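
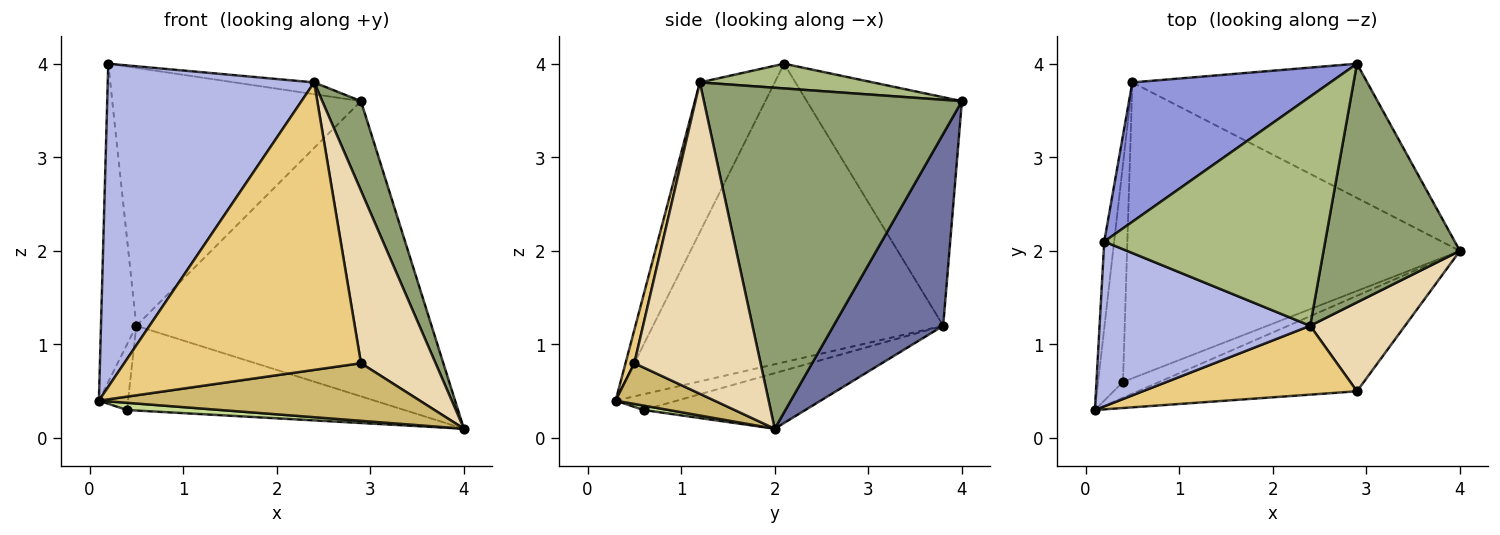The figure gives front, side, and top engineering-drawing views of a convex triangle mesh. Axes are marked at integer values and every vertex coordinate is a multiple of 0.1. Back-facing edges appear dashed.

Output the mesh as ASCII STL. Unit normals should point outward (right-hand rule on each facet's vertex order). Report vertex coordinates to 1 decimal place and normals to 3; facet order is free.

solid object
 facet normal 0.320 0.862 -0.392
  outer loop
   vertex 0.5 3.8 1.2
   vertex 2.9 4.0 3.6
   vertex 4.0 2.0 0.1
  endloop
 endfacet
 facet normal -0.992 0.121 -0.033
  outer loop
   vertex 0.5 3.8 1.2
   vertex 0.1 0.3 0.4
   vertex 0.2 2.1 4.0
  endloop
 endfacet
 facet normal -0.481 0.771 0.417
  outer loop
   vertex 0.5 3.8 1.2
   vertex 0.2 2.1 4.0
   vertex 2.9 4.0 3.6
  endloop
 endfacet
 facet normal -0.307 -0.848 0.432
  outer loop
   vertex 2.4 1.2 3.8
   vertex 0.2 2.1 4.0
   vertex 0.1 0.3 0.4
  endloop
 endfacet
 facet normal 0.920 -0.138 0.368
  outer loop
   vertex 2.4 1.2 3.8
   vertex 4.0 2.0 0.1
   vertex 2.9 4.0 3.6
  endloop
 endfacet
 facet normal 0.111 0.051 0.992
  outer loop
   vertex 2.4 1.2 3.8
   vertex 2.9 4.0 3.6
   vertex 0.2 2.1 4.0
  endloop
 endfacet
 facet normal 0.110 -0.411 -0.905
  outer loop
   vertex 0.4 0.6 0.3
   vertex 4.0 2.0 0.1
   vertex 0.1 0.3 0.4
  endloop
 endfacet
 facet normal -0.519 0.246 -0.818
  outer loop
   vertex 0.4 0.6 0.3
   vertex 0.1 0.3 0.4
   vertex 0.5 3.8 1.2
  endloop
 endfacet
 facet normal -0.158 0.272 -0.949
  outer loop
   vertex 0.4 0.6 0.3
   vertex 0.5 3.8 1.2
   vertex 4.0 2.0 0.1
  endloop
 endfacet
 facet normal 0.157 -0.510 -0.846
  outer loop
   vertex 2.9 0.5 0.8
   vertex 0.1 0.3 0.4
   vertex 4.0 2.0 0.1
  endloop
 endfacet
 facet normal 0.036 -0.972 0.233
  outer loop
   vertex 2.9 0.5 0.8
   vertex 2.4 1.2 3.8
   vertex 0.1 0.3 0.4
  endloop
 endfacet
 facet normal 0.833 -0.492 0.254
  outer loop
   vertex 2.9 0.5 0.8
   vertex 4.0 2.0 0.1
   vertex 2.4 1.2 3.8
  endloop
 endfacet
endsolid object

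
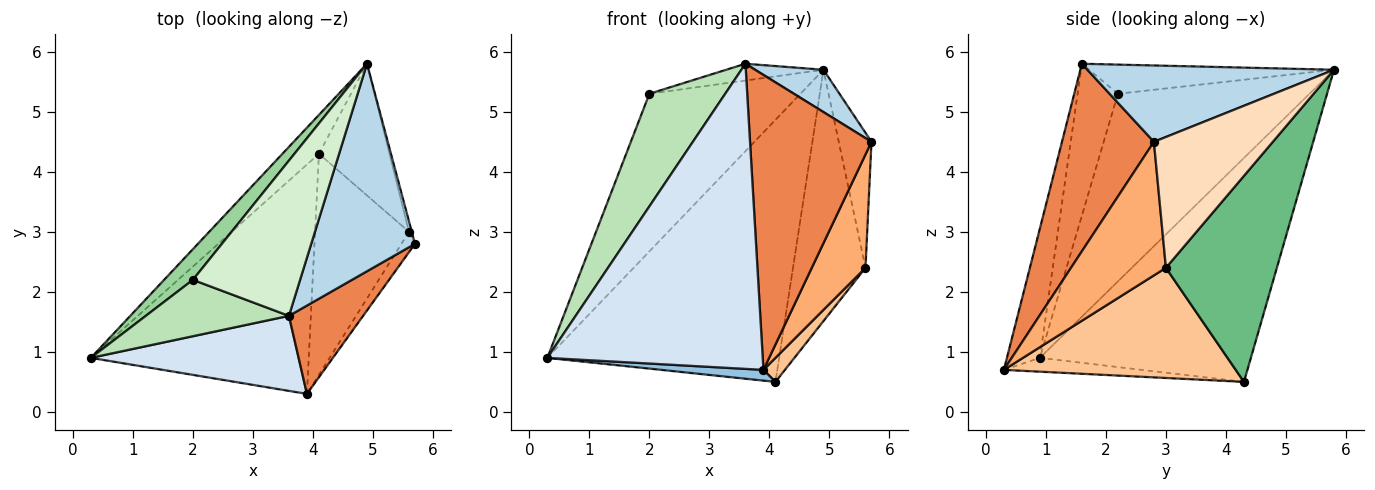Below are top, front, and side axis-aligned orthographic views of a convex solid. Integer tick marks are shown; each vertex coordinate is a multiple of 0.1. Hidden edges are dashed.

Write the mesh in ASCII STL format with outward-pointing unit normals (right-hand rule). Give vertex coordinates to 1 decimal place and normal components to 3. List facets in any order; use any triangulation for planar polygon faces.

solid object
 facet normal -0.669 0.735 -0.109
  outer loop
   vertex 4.1 4.3 0.5
   vertex 0.3 0.9 0.9
   vertex 4.9 5.8 5.7
  endloop
 endfacet
 facet normal -0.063 -0.047 -0.997
  outer loop
   vertex 3.9 0.3 0.7
   vertex 0.3 0.9 0.9
   vertex 4.1 4.3 0.5
  endloop
 endfacet
 facet normal 0.585 -0.162 0.795
  outer loop
   vertex 3.6 1.6 5.8
   vertex 5.7 2.8 4.5
   vertex 4.9 5.8 5.7
  endloop
 endfacet
 facet normal -0.147 -0.961 0.236
  outer loop
   vertex 3.6 1.6 5.8
   vertex 0.3 0.9 0.9
   vertex 3.9 0.3 0.7
  endloop
 endfacet
 facet normal 0.587 -0.776 0.232
  outer loop
   vertex 3.6 1.6 5.8
   vertex 3.9 0.3 0.7
   vertex 5.7 2.8 4.5
  endloop
 endfacet
 facet normal 0.867 -0.490 -0.088
  outer loop
   vertex 5.6 3.0 2.4
   vertex 5.7 2.8 4.5
   vertex 3.9 0.3 0.7
  endloop
 endfacet
 facet normal 0.759 -0.070 -0.647
  outer loop
   vertex 5.6 3.0 2.4
   vertex 3.9 0.3 0.7
   vertex 4.1 4.3 0.5
  endloop
 endfacet
 facet normal 0.964 0.265 -0.021
  outer loop
   vertex 5.6 3.0 2.4
   vertex 4.9 5.8 5.7
   vertex 5.7 2.8 4.5
  endloop
 endfacet
 facet normal 0.805 0.526 -0.275
  outer loop
   vertex 5.6 3.0 2.4
   vertex 4.1 4.3 0.5
   vertex 4.9 5.8 5.7
  endloop
 endfacet
 facet normal -0.780 0.615 0.120
  outer loop
   vertex 2.0 2.2 5.3
   vertex 4.9 5.8 5.7
   vertex 0.3 0.9 0.9
  endloop
 endfacet
 facet normal -0.429 -0.808 0.404
  outer loop
   vertex 2.0 2.2 5.3
   vertex 0.3 0.9 0.9
   vertex 3.6 1.6 5.8
  endloop
 endfacet
 facet normal -0.261 0.104 0.960
  outer loop
   vertex 2.0 2.2 5.3
   vertex 3.6 1.6 5.8
   vertex 4.9 5.8 5.7
  endloop
 endfacet
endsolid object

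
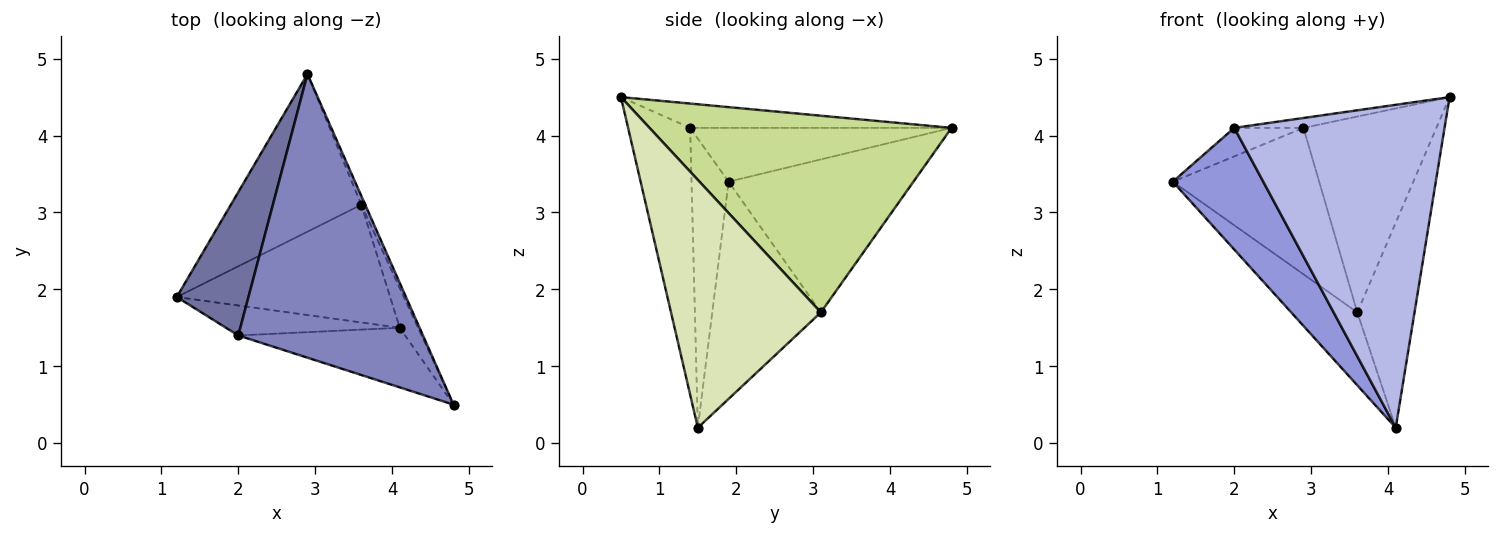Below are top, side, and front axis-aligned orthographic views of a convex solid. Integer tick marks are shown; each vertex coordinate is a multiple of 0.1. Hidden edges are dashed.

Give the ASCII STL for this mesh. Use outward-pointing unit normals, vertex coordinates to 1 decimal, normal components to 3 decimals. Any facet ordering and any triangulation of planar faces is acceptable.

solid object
 facet normal -0.593 0.157 0.790
  outer loop
   vertex 2.0 1.4 4.1
   vertex 2.9 4.8 4.1
   vertex 1.2 1.9 3.4
  endloop
 endfacet
 facet normal -0.130 0.035 0.991
  outer loop
   vertex 2.0 1.4 4.1
   vertex 4.8 0.5 4.5
   vertex 2.9 4.8 4.1
  endloop
 endfacet
 facet normal -0.370 -0.902 -0.222
  outer loop
   vertex 2.0 1.4 4.1
   vertex 1.2 1.9 3.4
   vertex 4.1 1.5 0.2
  endloop
 endfacet
 facet normal -0.279 -0.944 -0.174
  outer loop
   vertex 2.0 1.4 4.1
   vertex 4.1 1.5 0.2
   vertex 4.8 0.5 4.5
  endloop
 endfacet
 facet normal -0.652 0.516 -0.556
  outer loop
   vertex 3.6 3.1 1.7
   vertex 1.2 1.9 3.4
   vertex 2.9 4.8 4.1
  endloop
 endfacet
 facet normal -0.654 0.398 -0.643
  outer loop
   vertex 3.6 3.1 1.7
   vertex 4.1 1.5 0.2
   vertex 1.2 1.9 3.4
  endloop
 endfacet
 facet normal 0.915 0.403 -0.018
  outer loop
   vertex 3.6 3.1 1.7
   vertex 2.9 4.8 4.1
   vertex 4.8 0.5 4.5
  endloop
 endfacet
 facet normal 0.932 0.356 -0.069
  outer loop
   vertex 3.6 3.1 1.7
   vertex 4.8 0.5 4.5
   vertex 4.1 1.5 0.2
  endloop
 endfacet
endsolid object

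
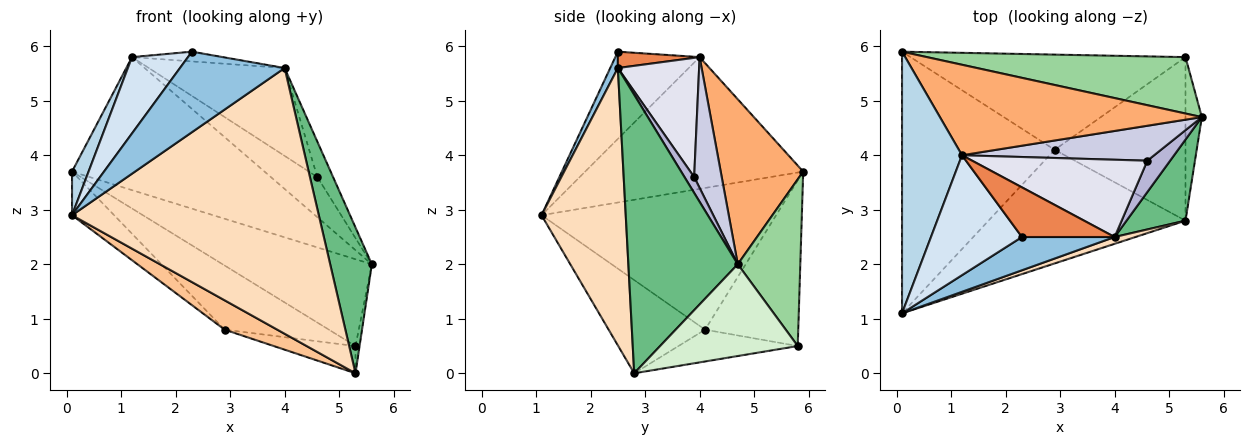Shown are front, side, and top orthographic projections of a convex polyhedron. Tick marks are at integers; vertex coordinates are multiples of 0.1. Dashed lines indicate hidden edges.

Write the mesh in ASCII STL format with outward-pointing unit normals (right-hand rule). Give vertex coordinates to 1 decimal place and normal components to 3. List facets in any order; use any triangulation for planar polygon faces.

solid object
 facet normal -0.675 0.121 -0.727
  outer loop
   vertex 2.9 4.1 0.8
   vertex 0.1 1.1 2.9
   vertex 0.1 5.9 3.7
  endloop
 endfacet
 facet normal 0.067 -0.922 0.381
  outer loop
   vertex 4.0 2.5 5.6
   vertex 2.3 2.5 5.9
   vertex 0.1 1.1 2.9
  endloop
 endfacet
 facet normal -0.908 -0.069 0.413
  outer loop
   vertex 1.2 4.0 5.8
   vertex 0.1 5.9 3.7
   vertex 0.1 1.1 2.9
  endloop
 endfacet
 facet normal -0.629 -0.417 0.656
  outer loop
   vertex 1.2 4.0 5.8
   vertex 0.1 1.1 2.9
   vertex 2.3 2.5 5.9
  endloop
 endfacet
 facet normal 0.171 0.190 0.967
  outer loop
   vertex 1.2 4.0 5.8
   vertex 2.3 2.5 5.9
   vertex 4.0 2.5 5.6
  endloop
 endfacet
 facet normal 0.334 0.779 0.530
  outer loop
   vertex 1.2 4.0 5.8
   vertex 5.6 4.7 2.0
   vertex 0.1 5.9 3.7
  endloop
 endfacet
 facet normal -0.417 -0.227 -0.880
  outer loop
   vertex 5.3 2.8 0.0
   vertex 0.1 1.1 2.9
   vertex 2.9 4.1 0.8
  endloop
 endfacet
 facet normal 0.323 -0.946 0.024
  outer loop
   vertex 5.3 2.8 0.0
   vertex 4.0 2.5 5.6
   vertex 0.1 1.1 2.9
  endloop
 endfacet
 facet normal 0.917 -0.349 0.194
  outer loop
   vertex 5.3 2.8 0.0
   vertex 5.6 4.7 2.0
   vertex 4.0 2.5 5.6
  endloop
 endfacet
 facet normal 0.331 0.791 0.514
  outer loop
   vertex 5.3 5.8 0.5
   vertex 0.1 5.9 3.7
   vertex 5.6 4.7 2.0
  endloop
 endfacet
 facet normal -0.447 0.500 -0.742
  outer loop
   vertex 5.3 5.8 0.5
   vertex 2.9 4.1 0.8
   vertex 0.1 5.9 3.7
  endloop
 endfacet
 facet normal 0.984 0.029 -0.175
  outer loop
   vertex 5.3 5.8 0.5
   vertex 5.6 4.7 2.0
   vertex 5.3 2.8 0.0
  endloop
 endfacet
 facet normal -0.233 0.160 -0.959
  outer loop
   vertex 5.3 5.8 0.5
   vertex 5.3 2.8 0.0
   vertex 2.9 4.1 0.8
  endloop
 endfacet
 facet normal 0.419 0.680 0.602
  outer loop
   vertex 4.6 3.9 3.6
   vertex 4.0 2.5 5.6
   vertex 5.6 4.7 2.0
  endloop
 endfacet
 facet normal 0.408 0.689 0.599
  outer loop
   vertex 4.6 3.9 3.6
   vertex 5.6 4.7 2.0
   vertex 1.2 4.0 5.8
  endloop
 endfacet
 facet normal 0.410 0.685 0.602
  outer loop
   vertex 4.6 3.9 3.6
   vertex 1.2 4.0 5.8
   vertex 4.0 2.5 5.6
  endloop
 endfacet
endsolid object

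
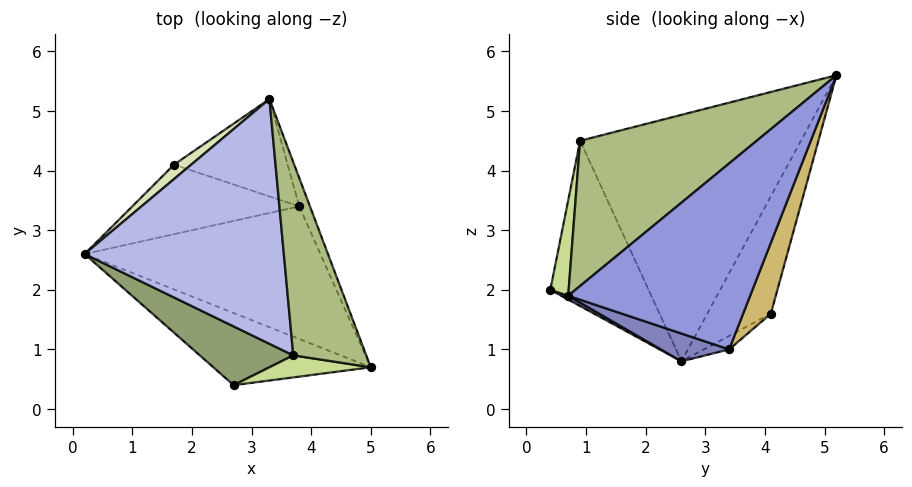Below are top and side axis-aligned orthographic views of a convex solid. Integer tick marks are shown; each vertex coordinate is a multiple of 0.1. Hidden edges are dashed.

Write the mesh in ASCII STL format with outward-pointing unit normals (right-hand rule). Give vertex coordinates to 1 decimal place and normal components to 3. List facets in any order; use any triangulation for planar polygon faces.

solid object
 facet normal 0.021 -0.460 -0.888
  outer loop
   vertex 2.7 0.4 2.0
   vertex 0.2 2.6 0.8
   vertex 5.0 0.7 1.9
  endloop
 endfacet
 facet normal 0.113 -0.269 -0.957
  outer loop
   vertex 3.8 3.4 1.0
   vertex 5.0 0.7 1.9
   vertex 0.2 2.6 0.8
  endloop
 endfacet
 facet normal 0.919 0.391 -0.053
  outer loop
   vertex 3.8 3.4 1.0
   vertex 3.3 5.2 5.6
   vertex 5.0 0.7 1.9
  endloop
 endfacet
 facet normal -0.757 -0.227 0.612
  outer loop
   vertex 3.7 0.9 4.5
   vertex 3.3 5.2 5.6
   vertex 0.2 2.6 0.8
  endloop
 endfacet
 facet normal -0.706 -0.585 0.399
  outer loop
   vertex 3.7 0.9 4.5
   vertex 0.2 2.6 0.8
   vertex 2.7 0.4 2.0
  endloop
 endfacet
 facet normal 0.893 -0.032 0.449
  outer loop
   vertex 3.7 0.9 4.5
   vertex 5.0 0.7 1.9
   vertex 3.3 5.2 5.6
  endloop
 endfacet
 facet normal 0.134 -0.981 0.142
  outer loop
   vertex 3.7 0.9 4.5
   vertex 2.7 0.4 2.0
   vertex 5.0 0.7 1.9
  endloop
 endfacet
 facet normal -0.731 0.674 0.107
  outer loop
   vertex 1.7 4.1 1.6
   vertex 0.2 2.6 0.8
   vertex 3.3 5.2 5.6
  endloop
 endfacet
 facet normal -0.069 0.522 -0.850
  outer loop
   vertex 1.7 4.1 1.6
   vertex 3.8 3.4 1.0
   vertex 0.2 2.6 0.8
  endloop
 endfacet
 facet normal 0.210 0.918 -0.336
  outer loop
   vertex 1.7 4.1 1.6
   vertex 3.3 5.2 5.6
   vertex 3.8 3.4 1.0
  endloop
 endfacet
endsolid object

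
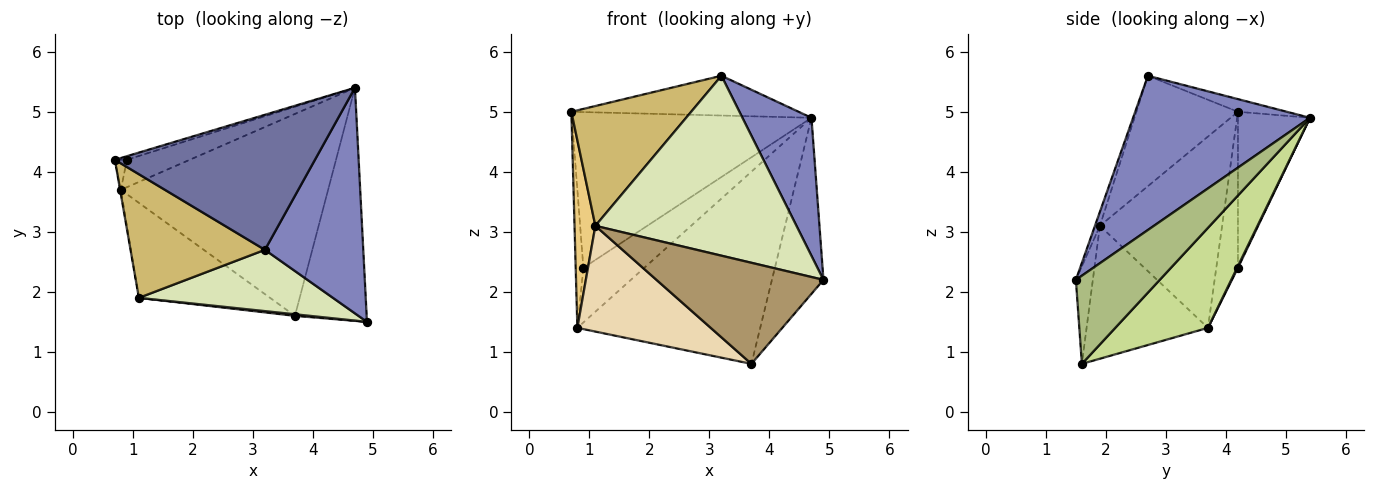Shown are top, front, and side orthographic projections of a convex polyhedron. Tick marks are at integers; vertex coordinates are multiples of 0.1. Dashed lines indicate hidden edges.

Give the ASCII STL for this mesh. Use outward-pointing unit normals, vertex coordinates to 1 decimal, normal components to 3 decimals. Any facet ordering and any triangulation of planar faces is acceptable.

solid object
 facet normal -0.061 0.282 0.958
  outer loop
   vertex 3.2 2.7 5.6
   vertex 4.7 5.4 4.9
   vertex 0.7 4.2 5.0
  endloop
 endfacet
 facet normal 0.801 -0.313 0.511
  outer loop
   vertex 3.2 2.7 5.6
   vertex 4.9 1.5 2.2
   vertex 4.7 5.4 4.9
  endloop
 endfacet
 facet normal -0.288 0.957 -0.022
  outer loop
   vertex 0.9 4.2 2.4
   vertex 0.7 4.2 5.0
   vertex 4.7 5.4 4.9
  endloop
 endfacet
 facet normal -0.940 0.333 -0.072
  outer loop
   vertex 0.9 4.2 2.4
   vertex 0.8 3.7 1.4
   vertex 0.7 4.2 5.0
  endloop
 endfacet
 facet normal 0.013 0.894 -0.448
  outer loop
   vertex 0.9 4.2 2.4
   vertex 4.7 5.4 4.9
   vertex 0.8 3.7 1.4
  endloop
 endfacet
 facet normal 0.700 0.430 -0.570
  outer loop
   vertex 3.7 1.6 0.8
   vertex 4.7 5.4 4.9
   vertex 4.9 1.5 2.2
  endloop
 endfacet
 facet normal 0.330 0.651 -0.684
  outer loop
   vertex 3.7 1.6 0.8
   vertex 0.8 3.7 1.4
   vertex 4.7 5.4 4.9
  endloop
 endfacet
 facet normal -0.023 -0.946 0.322
  outer loop
   vertex 1.1 1.9 3.1
   vertex 4.9 1.5 2.2
   vertex 3.2 2.7 5.6
  endloop
 endfacet
 facet normal -0.101 -0.995 0.016
  outer loop
   vertex 1.1 1.9 3.1
   vertex 3.7 1.6 0.8
   vertex 4.9 1.5 2.2
  endloop
 endfacet
 facet normal -0.508 -0.599 0.619
  outer loop
   vertex 1.1 1.9 3.1
   vertex 3.2 2.7 5.6
   vertex 0.7 4.2 5.0
  endloop
 endfacet
 facet normal -0.986 -0.168 -0.004
  outer loop
   vertex 1.1 1.9 3.1
   vertex 0.7 4.2 5.0
   vertex 0.8 3.7 1.4
  endloop
 endfacet
 facet normal -0.561 -0.616 -0.553
  outer loop
   vertex 1.1 1.9 3.1
   vertex 0.8 3.7 1.4
   vertex 3.7 1.6 0.8
  endloop
 endfacet
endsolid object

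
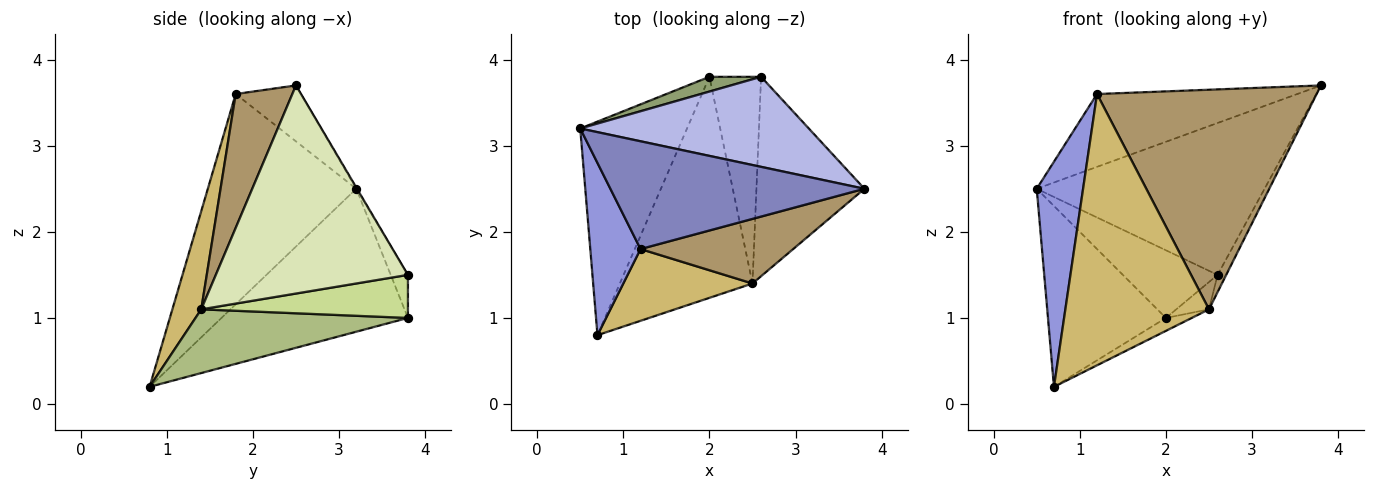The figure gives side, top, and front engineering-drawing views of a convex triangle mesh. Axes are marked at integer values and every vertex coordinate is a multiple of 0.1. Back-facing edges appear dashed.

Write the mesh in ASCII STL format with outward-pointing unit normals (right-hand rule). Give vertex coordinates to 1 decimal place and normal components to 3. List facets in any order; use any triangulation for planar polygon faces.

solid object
 facet normal -0.715 0.452 -0.534
  outer loop
   vertex 2.0 3.8 1.0
   vertex 0.7 0.8 0.2
   vertex 0.5 3.2 2.5
  endloop
 endfacet
 facet normal -0.180 0.551 0.815
  outer loop
   vertex 1.2 1.8 3.6
   vertex 3.8 2.5 3.7
   vertex 0.5 3.2 2.5
  endloop
 endfacet
 facet normal -0.931 -0.291 0.222
  outer loop
   vertex 1.2 1.8 3.6
   vertex 0.5 3.2 2.5
   vertex 0.7 0.8 0.2
  endloop
 endfacet
 facet normal -0.003 0.860 0.510
  outer loop
   vertex 2.6 3.8 1.5
   vertex 0.5 3.2 2.5
   vertex 3.8 2.5 3.7
  endloop
 endfacet
 facet normal -0.175 0.962 0.210
  outer loop
   vertex 2.6 3.8 1.5
   vertex 2.0 3.8 1.0
   vertex 0.5 3.2 2.5
  endloop
 endfacet
 facet normal 0.433 0.053 -0.900
  outer loop
   vertex 2.5 1.4 1.1
   vertex 0.7 0.8 0.2
   vertex 2.0 3.8 1.0
  endloop
 endfacet
 facet normal 0.637 0.101 -0.764
  outer loop
   vertex 2.5 1.4 1.1
   vertex 2.0 3.8 1.0
   vertex 2.6 3.8 1.5
  endloop
 endfacet
 facet normal 0.887 0.040 -0.460
  outer loop
   vertex 2.5 1.4 1.1
   vertex 2.6 3.8 1.5
   vertex 3.8 2.5 3.7
  endloop
 endfacet
 facet normal 0.240 -0.931 0.274
  outer loop
   vertex 2.5 1.4 1.1
   vertex 3.8 2.5 3.7
   vertex 1.2 1.8 3.6
  endloop
 endfacet
 facet normal 0.191 -0.949 0.251
  outer loop
   vertex 2.5 1.4 1.1
   vertex 1.2 1.8 3.6
   vertex 0.7 0.8 0.2
  endloop
 endfacet
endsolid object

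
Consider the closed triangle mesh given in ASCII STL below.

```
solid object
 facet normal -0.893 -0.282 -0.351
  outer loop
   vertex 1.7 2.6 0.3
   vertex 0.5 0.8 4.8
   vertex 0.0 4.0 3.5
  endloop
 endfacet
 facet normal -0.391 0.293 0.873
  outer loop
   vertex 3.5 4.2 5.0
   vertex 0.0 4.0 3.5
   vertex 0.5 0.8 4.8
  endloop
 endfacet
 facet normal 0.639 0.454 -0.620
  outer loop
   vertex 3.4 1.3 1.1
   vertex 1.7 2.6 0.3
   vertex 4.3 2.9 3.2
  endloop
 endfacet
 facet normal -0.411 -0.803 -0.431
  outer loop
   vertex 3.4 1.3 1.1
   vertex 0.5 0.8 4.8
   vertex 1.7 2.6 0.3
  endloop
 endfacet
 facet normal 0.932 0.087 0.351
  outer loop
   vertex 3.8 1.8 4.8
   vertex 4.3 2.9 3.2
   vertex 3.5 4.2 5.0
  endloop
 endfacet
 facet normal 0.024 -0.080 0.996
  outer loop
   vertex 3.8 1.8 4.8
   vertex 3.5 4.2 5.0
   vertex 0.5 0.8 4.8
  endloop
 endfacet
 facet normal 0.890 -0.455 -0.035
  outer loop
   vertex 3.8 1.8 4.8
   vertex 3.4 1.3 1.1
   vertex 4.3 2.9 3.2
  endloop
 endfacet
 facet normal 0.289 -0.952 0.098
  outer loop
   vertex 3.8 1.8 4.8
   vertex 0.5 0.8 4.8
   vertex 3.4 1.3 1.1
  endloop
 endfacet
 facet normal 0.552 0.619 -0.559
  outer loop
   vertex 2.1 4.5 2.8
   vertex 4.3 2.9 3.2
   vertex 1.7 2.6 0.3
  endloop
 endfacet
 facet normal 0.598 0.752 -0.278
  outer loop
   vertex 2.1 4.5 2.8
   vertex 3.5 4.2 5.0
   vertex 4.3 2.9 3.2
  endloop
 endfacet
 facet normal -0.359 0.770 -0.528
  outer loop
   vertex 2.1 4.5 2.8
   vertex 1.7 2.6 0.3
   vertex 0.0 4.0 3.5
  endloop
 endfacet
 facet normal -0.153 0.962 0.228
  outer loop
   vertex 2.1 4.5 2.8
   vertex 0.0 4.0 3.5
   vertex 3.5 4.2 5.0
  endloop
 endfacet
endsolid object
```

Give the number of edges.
18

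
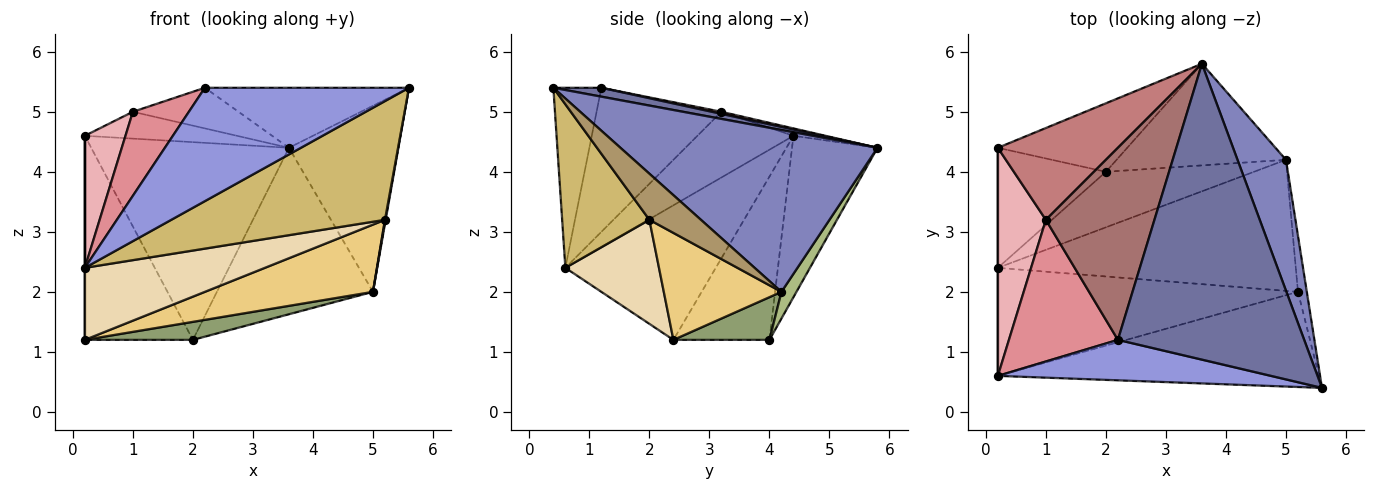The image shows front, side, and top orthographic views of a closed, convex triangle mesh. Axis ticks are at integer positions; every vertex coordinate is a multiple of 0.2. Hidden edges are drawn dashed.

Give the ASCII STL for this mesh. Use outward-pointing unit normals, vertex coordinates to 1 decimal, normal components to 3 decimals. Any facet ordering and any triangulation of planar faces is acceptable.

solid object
 facet normal 0.047 0.199 0.979
  outer loop
   vertex 2.2 1.2 5.4
   vertex 5.6 0.4 5.4
   vertex 3.6 5.8 4.4
  endloop
 endfacet
 facet normal 0.887 0.378 0.266
  outer loop
   vertex 5.0 4.2 2.0
   vertex 3.6 5.8 4.4
   vertex 5.6 0.4 5.4
  endloop
 endfacet
 facet normal -0.216 -0.920 0.328
  outer loop
   vertex 0.2 0.6 2.4
   vertex 5.6 0.4 5.4
   vertex 2.2 1.2 5.4
  endloop
 endfacet
 facet normal -1.000 0.000 0.000
  outer loop
   vertex 0.2 4.4 4.6
   vertex 0.2 2.4 1.2
   vertex 0.2 0.6 2.4
  endloop
 endfacet
 facet normal 0.264 -0.298 -0.917
  outer loop
   vertex 2.0 4.0 1.2
   vertex 5.0 4.2 2.0
   vertex 0.2 2.4 1.2
  endloop
 endfacet
 facet normal 0.082 0.851 -0.519
  outer loop
   vertex 2.0 4.0 1.2
   vertex 3.6 5.8 4.4
   vertex 5.0 4.2 2.0
  endloop
 endfacet
 facet normal -0.608 0.684 -0.402
  outer loop
   vertex 2.0 4.0 1.2
   vertex 0.2 2.4 1.2
   vertex 0.2 4.4 4.6
  endloop
 endfacet
 facet normal -0.378 0.875 -0.303
  outer loop
   vertex 2.0 4.0 1.2
   vertex 0.2 4.4 4.6
   vertex 3.6 5.8 4.4
  endloop
 endfacet
 facet normal 0.982 -0.013 -0.188
  outer loop
   vertex 5.2 2.0 3.2
   vertex 5.0 4.2 2.0
   vertex 5.6 0.4 5.4
  endloop
 endfacet
 facet normal 0.304 -0.743 -0.596
  outer loop
   vertex 5.2 2.0 3.2
   vertex 5.6 0.4 5.4
   vertex 0.2 0.6 2.4
  endloop
 endfacet
 facet normal 0.304 -0.435 -0.848
  outer loop
   vertex 5.2 2.0 3.2
   vertex 0.2 2.4 1.2
   vertex 5.0 4.2 2.0
  endloop
 endfacet
 facet normal 0.277 -0.533 -0.799
  outer loop
   vertex 5.2 2.0 3.2
   vertex 0.2 0.6 2.4
   vertex 0.2 2.4 1.2
  endloop
 endfacet
 facet normal 0.019 0.207 0.978
  outer loop
   vertex 1.0 3.2 5.0
   vertex 2.2 1.2 5.4
   vertex 3.6 5.8 4.4
  endloop
 endfacet
 facet normal -0.059 0.280 0.958
  outer loop
   vertex 1.0 3.2 5.0
   vertex 3.6 5.8 4.4
   vertex 0.2 4.4 4.6
  endloop
 endfacet
 facet normal -0.751 -0.337 0.568
  outer loop
   vertex 1.0 3.2 5.0
   vertex 0.2 0.6 2.4
   vertex 2.2 1.2 5.4
  endloop
 endfacet
 facet normal -0.764 -0.323 0.558
  outer loop
   vertex 1.0 3.2 5.0
   vertex 0.2 4.4 4.6
   vertex 0.2 0.6 2.4
  endloop
 endfacet
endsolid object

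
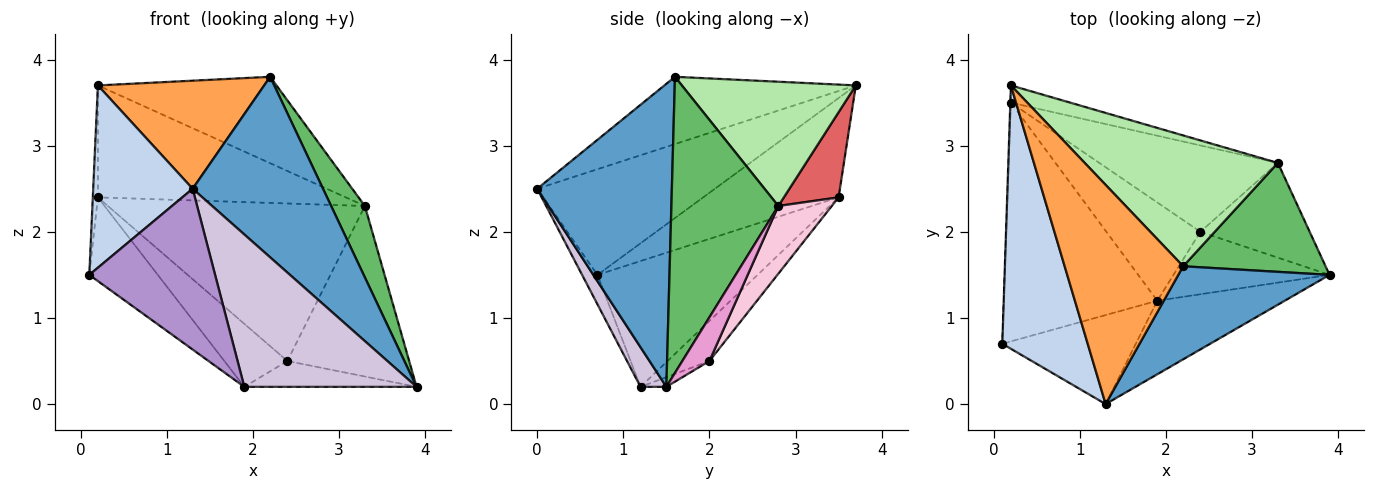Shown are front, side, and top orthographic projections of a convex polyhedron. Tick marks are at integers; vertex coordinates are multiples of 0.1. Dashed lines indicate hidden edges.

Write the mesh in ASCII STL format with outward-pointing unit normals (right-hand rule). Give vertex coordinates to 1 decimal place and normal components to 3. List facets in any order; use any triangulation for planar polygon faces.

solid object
 facet normal 0.676 -0.655 0.338
  outer loop
   vertex 1.3 0.0 2.5
   vertex 3.9 1.5 0.2
   vertex 2.2 1.6 3.8
  endloop
 endfacet
 facet normal -0.713 -0.399 0.576
  outer loop
   vertex 1.3 0.0 2.5
   vertex 0.2 3.7 3.7
   vertex 0.1 0.7 1.5
  endloop
 endfacet
 facet normal -0.454 -0.394 0.799
  outer loop
   vertex 1.3 0.0 2.5
   vertex 2.2 1.6 3.8
   vertex 0.2 3.7 3.7
  endloop
 endfacet
 facet normal -0.999 0.038 -0.006
  outer loop
   vertex 0.2 3.5 2.4
   vertex 0.1 0.7 1.5
   vertex 0.2 3.7 3.7
  endloop
 endfacet
 facet normal 0.867 -0.273 0.417
  outer loop
   vertex 3.3 2.8 2.3
   vertex 2.2 1.6 3.8
   vertex 3.9 1.5 0.2
  endloop
 endfacet
 facet normal 0.473 0.485 0.735
  outer loop
   vertex 3.3 2.8 2.3
   vertex 0.2 3.7 3.7
   vertex 2.2 1.6 3.8
  endloop
 endfacet
 facet normal 0.213 0.966 -0.149
  outer loop
   vertex 3.3 2.8 2.3
   vertex 0.2 3.5 2.4
   vertex 0.2 3.7 3.7
  endloop
 endfacet
 facet normal -0.612 0.262 -0.746
  outer loop
   vertex 1.9 1.2 0.2
   vertex 0.1 0.7 1.5
   vertex 0.2 3.5 2.4
  endloop
 endfacet
 facet normal -0.106 -0.870 -0.482
  outer loop
   vertex 1.9 1.2 0.2
   vertex 1.3 0.0 2.5
   vertex 0.1 0.7 1.5
  endloop
 endfacet
 facet normal 0.134 -0.892 -0.431
  outer loop
   vertex 1.9 1.2 0.2
   vertex 3.9 1.5 0.2
   vertex 1.3 0.0 2.5
  endloop
 endfacet
 facet normal -0.057 0.382 -0.923
  outer loop
   vertex 2.4 2.0 0.5
   vertex 3.9 1.5 0.2
   vertex 1.9 1.2 0.2
  endloop
 endfacet
 facet normal -0.338 0.508 -0.792
  outer loop
   vertex 2.4 2.0 0.5
   vertex 1.9 1.2 0.2
   vertex 0.2 3.5 2.4
  endloop
 endfacet
 facet normal 0.191 0.858 -0.477
  outer loop
   vertex 2.4 2.0 0.5
   vertex 3.3 2.8 2.3
   vertex 3.9 1.5 0.2
  endloop
 endfacet
 facet normal 0.180 0.863 -0.473
  outer loop
   vertex 2.4 2.0 0.5
   vertex 0.2 3.5 2.4
   vertex 3.3 2.8 2.3
  endloop
 endfacet
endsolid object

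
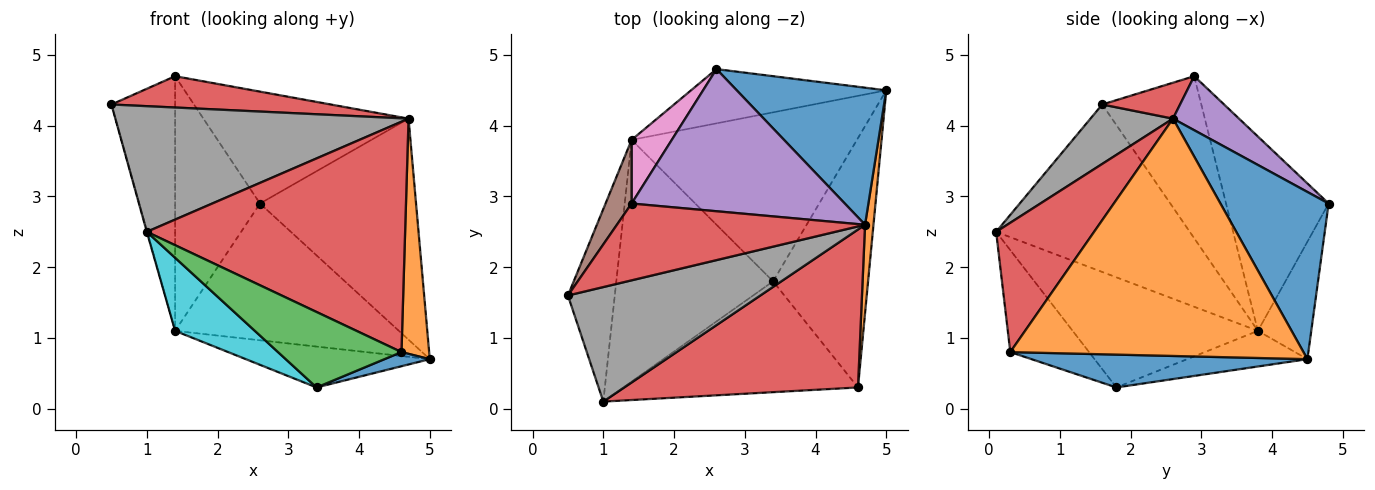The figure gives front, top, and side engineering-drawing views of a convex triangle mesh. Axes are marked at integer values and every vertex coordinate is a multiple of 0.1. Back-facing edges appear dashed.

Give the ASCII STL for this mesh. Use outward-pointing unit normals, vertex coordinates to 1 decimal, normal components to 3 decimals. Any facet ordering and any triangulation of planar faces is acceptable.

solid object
 facet normal 0.508 0.732 0.454
  outer loop
   vertex 4.7 2.6 4.1
   vertex 5.0 4.5 0.7
   vertex 2.6 4.8 2.9
  endloop
 endfacet
 facet normal -0.216 0.908 -0.360
  outer loop
   vertex 1.4 3.8 1.1
   vertex 2.6 4.8 2.9
   vertex 5.0 4.5 0.7
  endloop
 endfacet
 facet normal -0.152 0.232 -0.961
  outer loop
   vertex 1.4 3.8 1.1
   vertex 5.0 4.5 0.7
   vertex 3.4 1.8 0.3
  endloop
 endfacet
 facet normal 0.133 -0.374 0.918
  outer loop
   vertex 1.4 2.9 4.7
   vertex 0.5 1.6 4.3
   vertex 4.7 2.6 4.1
  endloop
 endfacet
 facet normal 0.195 0.607 0.771
  outer loop
   vertex 1.4 2.9 4.7
   vertex 4.7 2.6 4.1
   vertex 2.6 4.8 2.9
  endloop
 endfacet
 facet normal -0.834 0.536 0.134
  outer loop
   vertex 1.4 2.9 4.7
   vertex 1.4 3.8 1.1
   vertex 0.5 1.6 4.3
  endloop
 endfacet
 facet normal -0.761 0.630 0.157
  outer loop
   vertex 1.4 2.9 4.7
   vertex 2.6 4.8 2.9
   vertex 1.4 3.8 1.1
  endloop
 endfacet
 facet normal 0.204 -0.724 0.660
  outer loop
   vertex 1.0 0.1 2.5
   vertex 4.7 2.6 4.1
   vertex 0.5 1.6 4.3
  endloop
 endfacet
 facet normal -0.963 0.002 -0.269
  outer loop
   vertex 1.0 0.1 2.5
   vertex 0.5 1.6 4.3
   vertex 1.4 3.8 1.1
  endloop
 endfacet
 facet normal -0.558 -0.240 -0.794
  outer loop
   vertex 1.0 0.1 2.5
   vertex 1.4 3.8 1.1
   vertex 3.4 1.8 0.3
  endloop
 endfacet
 facet normal 0.326 -0.054 -0.944
  outer loop
   vertex 4.6 0.3 0.8
   vertex 3.4 1.8 0.3
   vertex 5.0 4.5 0.7
  endloop
 endfacet
 facet normal 0.995 -0.094 0.035
  outer loop
   vertex 4.6 0.3 0.8
   vertex 5.0 4.5 0.7
   vertex 4.7 2.6 4.1
  endloop
 endfacet
 facet normal -0.338 -0.530 -0.778
  outer loop
   vertex 4.6 0.3 0.8
   vertex 1.0 0.1 2.5
   vertex 3.4 1.8 0.3
  endloop
 endfacet
 facet normal 0.299 -0.787 0.540
  outer loop
   vertex 4.6 0.3 0.8
   vertex 4.7 2.6 4.1
   vertex 1.0 0.1 2.5
  endloop
 endfacet
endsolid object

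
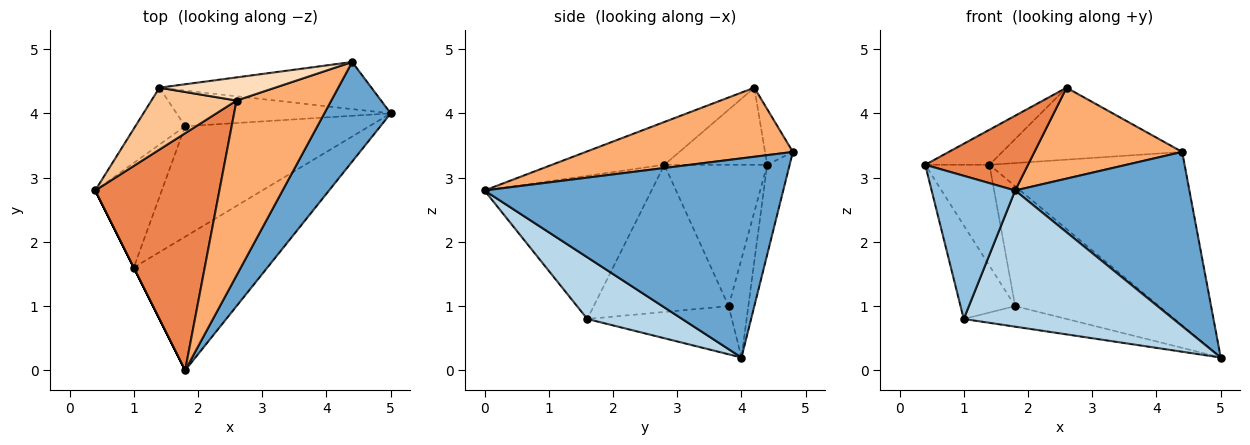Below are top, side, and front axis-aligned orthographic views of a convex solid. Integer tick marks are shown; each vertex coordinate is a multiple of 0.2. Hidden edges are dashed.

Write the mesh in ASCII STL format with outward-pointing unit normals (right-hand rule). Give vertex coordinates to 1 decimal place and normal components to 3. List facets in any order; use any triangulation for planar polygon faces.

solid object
 facet normal 0.830 -0.484 0.277
  outer loop
   vertex 4.4 4.8 3.4
   vertex 1.8 0.0 2.8
   vertex 5.0 4.0 0.2
  endloop
 endfacet
 facet normal -0.894 -0.447 0.000
  outer loop
   vertex 1.0 1.6 0.8
   vertex 1.8 0.0 2.8
   vertex 0.4 2.8 3.2
  endloop
 endfacet
 facet normal 0.308 -0.679 -0.666
  outer loop
   vertex 1.0 1.6 0.8
   vertex 5.0 4.0 0.2
   vertex 1.8 0.0 2.8
  endloop
 endfacet
 facet normal -0.111 0.959 -0.261
  outer loop
   vertex 1.4 4.4 3.2
   vertex 4.4 4.8 3.4
   vertex 5.0 4.0 0.2
  endloop
 endfacet
 facet normal -0.312 -0.286 0.906
  outer loop
   vertex 2.6 4.2 4.4
   vertex 0.4 2.8 3.2
   vertex 1.8 0.0 2.8
  endloop
 endfacet
 facet normal 0.543 -0.387 0.745
  outer loop
   vertex 2.6 4.2 4.4
   vertex 1.8 0.0 2.8
   vertex 4.4 4.8 3.4
  endloop
 endfacet
 facet normal -0.619 0.387 0.683
  outer loop
   vertex 2.6 4.2 4.4
   vertex 1.4 4.4 3.2
   vertex 0.4 2.8 3.2
  endloop
 endfacet
 facet normal -0.146 0.942 0.303
  outer loop
   vertex 2.6 4.2 4.4
   vertex 4.4 4.8 3.4
   vertex 1.4 4.4 3.2
  endloop
 endfacet
 facet normal -0.249 0.177 -0.952
  outer loop
   vertex 1.8 3.8 1.0
   vertex 5.0 4.0 0.2
   vertex 1.0 1.6 0.8
  endloop
 endfacet
 facet normal -0.130 0.950 -0.283
  outer loop
   vertex 1.8 3.8 1.0
   vertex 1.4 4.4 3.2
   vertex 5.0 4.0 0.2
  endloop
 endfacet
 facet normal -0.855 0.346 -0.387
  outer loop
   vertex 1.8 3.8 1.0
   vertex 1.0 1.6 0.8
   vertex 0.4 2.8 3.2
  endloop
 endfacet
 facet normal -0.813 0.508 -0.286
  outer loop
   vertex 1.8 3.8 1.0
   vertex 0.4 2.8 3.2
   vertex 1.4 4.4 3.2
  endloop
 endfacet
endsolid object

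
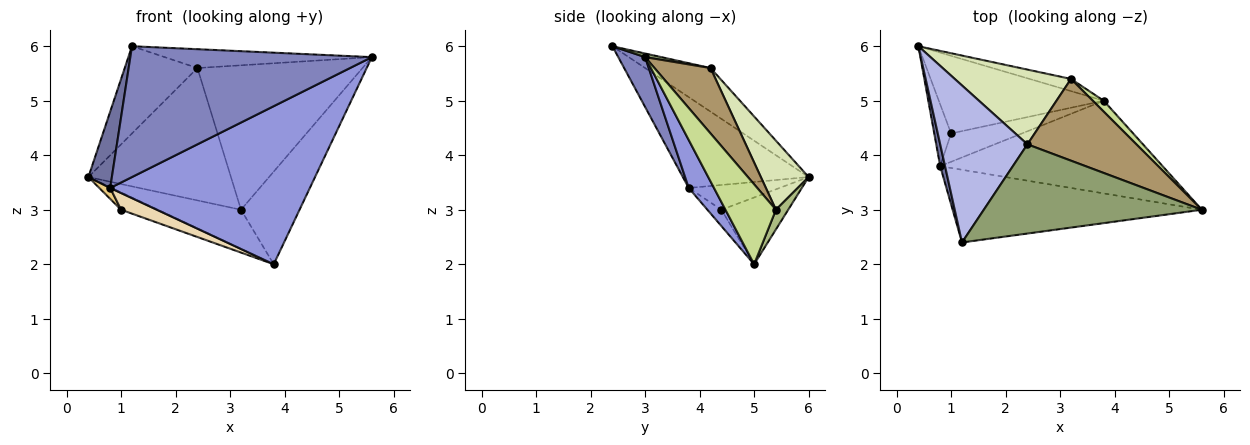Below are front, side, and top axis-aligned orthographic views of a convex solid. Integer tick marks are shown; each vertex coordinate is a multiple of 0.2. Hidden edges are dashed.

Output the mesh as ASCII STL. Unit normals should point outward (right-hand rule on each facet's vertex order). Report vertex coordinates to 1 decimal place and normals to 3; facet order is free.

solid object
 facet normal -0.982 -0.183 0.052
  outer loop
   vertex 0.8 3.8 3.4
   vertex 1.2 2.4 6.0
   vertex 0.4 6.0 3.6
  endloop
 endfacet
 facet normal 0.097 -0.870 -0.483
  outer loop
   vertex 0.8 3.8 3.4
   vertex 5.6 3.0 5.8
   vertex 1.2 2.4 6.0
  endloop
 endfacet
 facet normal 0.108 -0.858 -0.503
  outer loop
   vertex 0.8 3.8 3.4
   vertex 3.8 5.0 2.0
   vertex 5.6 3.0 5.8
  endloop
 endfacet
 facet normal -0.400 0.445 0.801
  outer loop
   vertex 2.4 4.2 5.6
   vertex 0.4 6.0 3.6
   vertex 1.2 2.4 6.0
  endloop
 endfacet
 facet normal 0.016 0.207 0.978
  outer loop
   vertex 2.4 4.2 5.6
   vertex 1.2 2.4 6.0
   vertex 5.6 3.0 5.8
  endloop
 endfacet
 facet normal 0.139 0.945 -0.294
  outer loop
   vertex 3.2 5.4 3.0
   vertex 3.8 5.0 2.0
   vertex 0.4 6.0 3.6
  endloop
 endfacet
 facet normal 0.651 0.754 0.089
  outer loop
   vertex 3.2 5.4 3.0
   vertex 5.6 3.0 5.8
   vertex 3.8 5.0 2.0
  endloop
 endfacet
 facet normal 0.280 0.836 0.472
  outer loop
   vertex 3.2 5.4 3.0
   vertex 0.4 6.0 3.6
   vertex 2.4 4.2 5.6
  endloop
 endfacet
 facet normal 0.283 0.835 0.472
  outer loop
   vertex 3.2 5.4 3.0
   vertex 2.4 4.2 5.6
   vertex 5.6 3.0 5.8
  endloop
 endfacet
 facet normal -0.368 0.203 -0.908
  outer loop
   vertex 1.0 4.4 3.0
   vertex 0.4 6.0 3.6
   vertex 3.8 5.0 2.0
  endloop
 endfacet
 facet normal -0.823 -0.099 -0.560
  outer loop
   vertex 1.0 4.4 3.0
   vertex 0.8 3.8 3.4
   vertex 0.4 6.0 3.6
  endloop
 endfacet
 facet normal -0.195 -0.498 -0.845
  outer loop
   vertex 1.0 4.4 3.0
   vertex 3.8 5.0 2.0
   vertex 0.8 3.8 3.4
  endloop
 endfacet
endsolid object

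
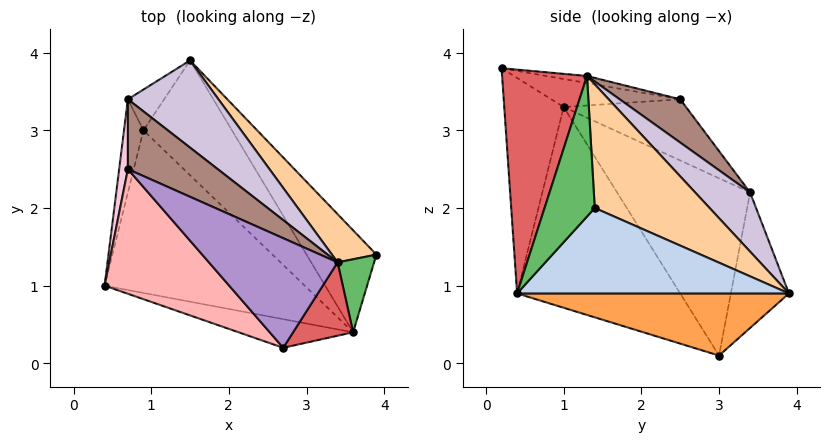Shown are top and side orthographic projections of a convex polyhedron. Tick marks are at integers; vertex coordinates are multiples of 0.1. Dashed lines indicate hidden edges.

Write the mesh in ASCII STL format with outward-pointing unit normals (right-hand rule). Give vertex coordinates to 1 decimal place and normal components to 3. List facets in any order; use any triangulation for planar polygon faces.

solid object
 facet normal -0.513 -0.690 -0.511
  outer loop
   vertex 3.6 0.4 0.9
   vertex 0.4 1.0 3.3
   vertex 0.9 3.0 0.1
  endloop
 endfacet
 facet normal 0.702 0.421 -0.574
  outer loop
   vertex 3.6 0.4 0.9
   vertex 1.5 3.9 0.9
   vertex 3.9 1.4 2.0
  endloop
 endfacet
 facet normal 0.543 0.326 -0.774
  outer loop
   vertex 3.6 0.4 0.9
   vertex 0.9 3.0 0.1
   vertex 1.5 3.9 0.9
  endloop
 endfacet
 facet normal 0.648 0.725 0.233
  outer loop
   vertex 3.4 1.3 3.7
   vertex 3.9 1.4 2.0
   vertex 1.5 3.9 0.9
  endloop
 endfacet
 facet normal 0.842 -0.493 0.219
  outer loop
   vertex 3.4 1.3 3.7
   vertex 3.6 0.4 0.9
   vertex 3.9 1.4 2.0
  endloop
 endfacet
 facet normal -0.294 -0.943 -0.156
  outer loop
   vertex 2.7 0.2 3.8
   vertex 0.4 1.0 3.3
   vertex 3.6 0.4 0.9
  endloop
 endfacet
 facet normal 0.831 -0.509 0.223
  outer loop
   vertex 2.7 0.2 3.8
   vertex 3.6 0.4 0.9
   vertex 3.4 1.3 3.7
  endloop
 endfacet
 facet normal -0.219 -0.021 0.975
  outer loop
   vertex 2.7 0.2 3.8
   vertex 0.7 2.5 3.4
   vertex 0.4 1.0 3.3
  endloop
 endfacet
 facet normal -0.055 0.125 0.991
  outer loop
   vertex 2.7 0.2 3.8
   vertex 3.4 1.3 3.7
   vertex 0.7 2.5 3.4
  endloop
 endfacet
 facet normal 0.333 0.793 0.510
  outer loop
   vertex 0.7 3.4 2.2
   vertex 3.4 1.3 3.7
   vertex 1.5 3.9 0.9
  endloop
 endfacet
 facet normal 0.278 0.769 0.576
  outer loop
   vertex 0.7 3.4 2.2
   vertex 0.7 2.5 3.4
   vertex 3.4 1.3 3.7
  endloop
 endfacet
 facet normal -0.727 0.658 -0.195
  outer loop
   vertex 0.7 3.4 2.2
   vertex 1.5 3.9 0.9
   vertex 0.9 3.0 0.1
  endloop
 endfacet
 facet normal -0.991 0.074 -0.109
  outer loop
   vertex 0.7 3.4 2.2
   vertex 0.9 3.0 0.1
   vertex 0.4 1.0 3.3
  endloop
 endfacet
 facet normal -0.973 0.185 0.139
  outer loop
   vertex 0.7 3.4 2.2
   vertex 0.4 1.0 3.3
   vertex 0.7 2.5 3.4
  endloop
 endfacet
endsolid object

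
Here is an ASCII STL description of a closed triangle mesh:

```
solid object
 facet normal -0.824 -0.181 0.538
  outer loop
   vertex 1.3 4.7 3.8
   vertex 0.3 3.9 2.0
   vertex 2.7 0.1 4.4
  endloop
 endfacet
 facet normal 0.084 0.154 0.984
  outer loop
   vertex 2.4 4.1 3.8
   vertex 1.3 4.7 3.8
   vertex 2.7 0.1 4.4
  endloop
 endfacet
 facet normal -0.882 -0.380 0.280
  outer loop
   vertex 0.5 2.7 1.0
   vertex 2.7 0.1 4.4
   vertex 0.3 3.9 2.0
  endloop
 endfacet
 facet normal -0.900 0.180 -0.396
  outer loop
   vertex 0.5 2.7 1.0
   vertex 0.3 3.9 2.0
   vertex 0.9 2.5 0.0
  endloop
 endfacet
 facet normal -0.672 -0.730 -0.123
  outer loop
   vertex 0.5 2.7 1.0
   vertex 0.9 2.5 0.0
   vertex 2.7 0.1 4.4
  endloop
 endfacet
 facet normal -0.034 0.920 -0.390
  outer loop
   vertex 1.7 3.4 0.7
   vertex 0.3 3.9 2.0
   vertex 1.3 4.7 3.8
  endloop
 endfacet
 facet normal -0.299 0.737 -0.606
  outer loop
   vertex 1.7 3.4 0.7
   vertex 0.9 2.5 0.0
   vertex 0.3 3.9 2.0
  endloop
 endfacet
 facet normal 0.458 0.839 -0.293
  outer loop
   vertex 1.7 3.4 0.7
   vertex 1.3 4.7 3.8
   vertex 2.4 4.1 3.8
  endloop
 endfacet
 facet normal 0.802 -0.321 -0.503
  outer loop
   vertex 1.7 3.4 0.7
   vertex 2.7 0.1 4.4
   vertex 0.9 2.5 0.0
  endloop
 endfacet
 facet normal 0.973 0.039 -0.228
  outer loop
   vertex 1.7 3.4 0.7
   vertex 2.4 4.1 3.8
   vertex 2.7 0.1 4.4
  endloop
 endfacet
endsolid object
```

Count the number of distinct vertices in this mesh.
7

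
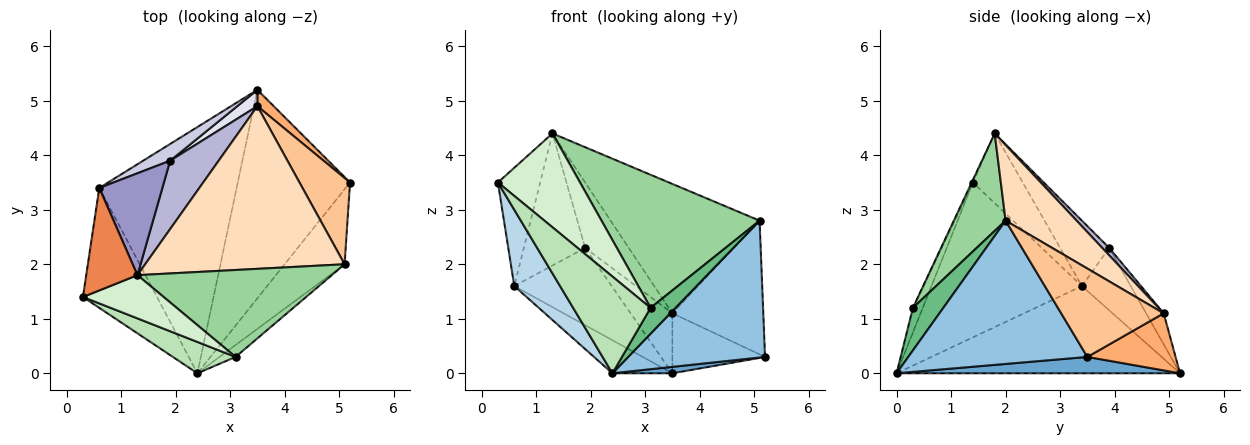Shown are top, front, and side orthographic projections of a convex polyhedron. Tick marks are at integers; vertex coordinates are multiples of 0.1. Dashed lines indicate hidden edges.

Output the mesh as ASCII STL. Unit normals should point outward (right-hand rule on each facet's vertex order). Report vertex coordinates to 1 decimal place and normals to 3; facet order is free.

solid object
 facet normal 0.144 -0.030 -0.989
  outer loop
   vertex 2.4 0.0 0.0
   vertex 3.5 5.2 0.0
   vertex 5.2 3.5 0.3
  endloop
 endfacet
 facet normal 0.754 -0.576 -0.316
  outer loop
   vertex 5.1 2.0 2.8
   vertex 2.4 0.0 0.0
   vertex 5.2 3.5 0.3
  endloop
 endfacet
 facet normal -0.870 -0.265 -0.416
  outer loop
   vertex 0.6 3.4 1.6
   vertex 2.4 0.0 0.0
   vertex 0.3 1.4 3.5
  endloop
 endfacet
 facet normal -0.533 0.113 -0.839
  outer loop
   vertex 0.6 3.4 1.6
   vertex 3.5 5.2 0.0
   vertex 2.4 0.0 0.0
  endloop
 endfacet
 facet normal -0.666 0.564 0.489
  outer loop
   vertex 1.3 1.8 4.4
   vertex 0.6 3.4 1.6
   vertex 0.3 1.4 3.5
  endloop
 endfacet
 facet normal 0.676 0.711 0.194
  outer loop
   vertex 3.5 4.9 1.1
   vertex 5.2 3.5 0.3
   vertex 3.5 5.2 0.0
  endloop
 endfacet
 facet normal 0.688 0.610 0.394
  outer loop
   vertex 3.5 4.9 1.1
   vertex 5.1 2.0 2.8
   vertex 5.2 3.5 0.3
  endloop
 endfacet
 facet normal 0.284 0.597 0.750
  outer loop
   vertex 3.5 4.9 1.1
   vertex 1.3 1.8 4.4
   vertex 5.1 2.0 2.8
  endloop
 endfacet
 facet normal 0.742 -0.609 -0.281
  outer loop
   vertex 3.1 0.3 1.2
   vertex 2.4 0.0 0.0
   vertex 5.1 2.0 2.8
  endloop
 endfacet
 facet normal 0.265 -0.807 0.527
  outer loop
   vertex 3.1 0.3 1.2
   vertex 5.1 2.0 2.8
   vertex 1.3 1.8 4.4
  endloop
 endfacet
 facet normal -0.120 -0.944 0.306
  outer loop
   vertex 3.1 0.3 1.2
   vertex 0.3 1.4 3.5
   vertex 2.4 0.0 0.0
  endloop
 endfacet
 facet normal -0.013 -0.908 0.418
  outer loop
   vertex 3.1 0.3 1.2
   vertex 1.3 1.8 4.4
   vertex 0.3 1.4 3.5
  endloop
 endfacet
 facet normal -0.535 0.669 0.516
  outer loop
   vertex 1.9 3.9 2.3
   vertex 0.6 3.4 1.6
   vertex 1.3 1.8 4.4
  endloop
 endfacet
 facet normal 0.109 0.687 0.718
  outer loop
   vertex 1.9 3.9 2.3
   vertex 1.3 1.8 4.4
   vertex 3.5 4.9 1.1
  endloop
 endfacet
 facet normal -0.440 0.878 0.190
  outer loop
   vertex 1.9 3.9 2.3
   vertex 3.5 5.2 0.0
   vertex 0.6 3.4 1.6
  endloop
 endfacet
 facet normal -0.376 0.894 0.244
  outer loop
   vertex 1.9 3.9 2.3
   vertex 3.5 4.9 1.1
   vertex 3.5 5.2 0.0
  endloop
 endfacet
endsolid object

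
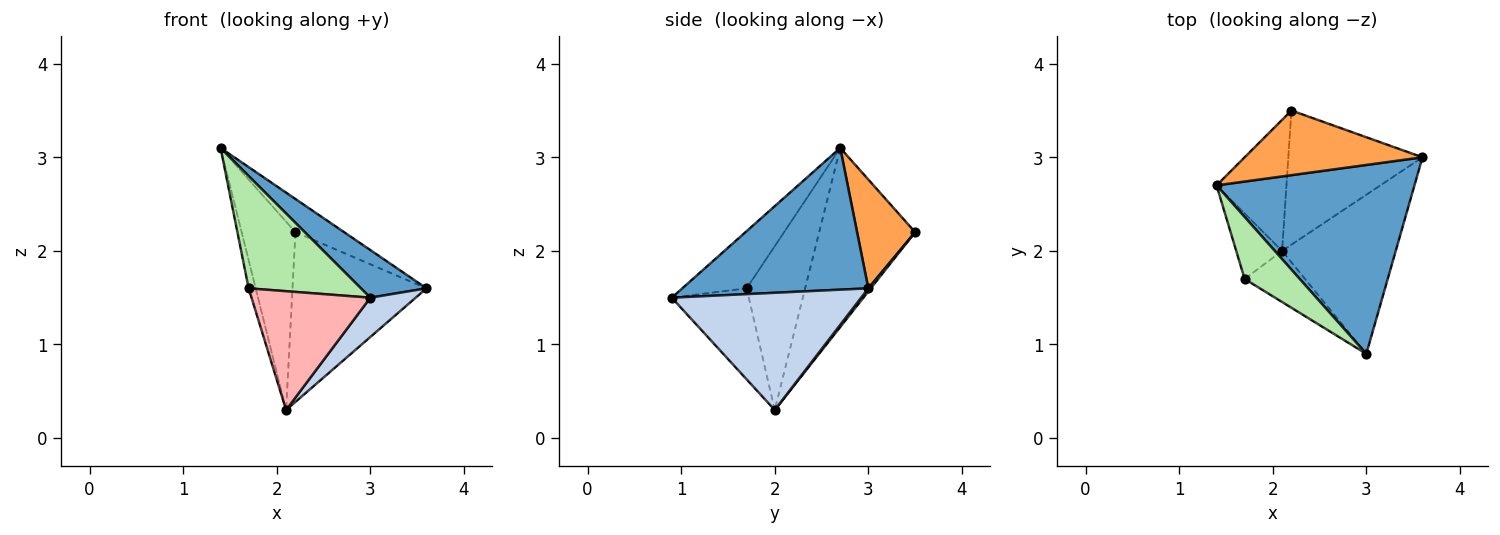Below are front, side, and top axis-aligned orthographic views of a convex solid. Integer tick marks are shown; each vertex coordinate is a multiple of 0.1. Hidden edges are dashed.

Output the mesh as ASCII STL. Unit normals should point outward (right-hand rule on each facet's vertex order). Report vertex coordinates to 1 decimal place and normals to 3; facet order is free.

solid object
 facet normal 0.570 -0.201 0.796
  outer loop
   vertex 3.0 0.9 1.5
   vertex 3.6 3.0 1.6
   vertex 1.4 2.7 3.1
  endloop
 endfacet
 facet normal 0.708 -0.169 -0.686
  outer loop
   vertex 2.1 2.0 0.3
   vertex 3.6 3.0 1.6
   vertex 3.0 0.9 1.5
  endloop
 endfacet
 facet normal 0.478 0.401 0.781
  outer loop
   vertex 2.2 3.5 2.2
   vertex 1.4 2.7 3.1
   vertex 3.6 3.0 1.6
  endloop
 endfacet
 facet normal -0.826 0.463 -0.322
  outer loop
   vertex 2.2 3.5 2.2
   vertex 2.1 2.0 0.3
   vertex 1.4 2.7 3.1
  endloop
 endfacet
 facet normal 0.014 0.784 -0.620
  outer loop
   vertex 2.2 3.5 2.2
   vertex 3.6 3.0 1.6
   vertex 2.1 2.0 0.3
  endloop
 endfacet
 facet normal -0.448 -0.783 0.432
  outer loop
   vertex 1.7 1.7 1.6
   vertex 3.0 0.9 1.5
   vertex 1.4 2.7 3.1
  endloop
 endfacet
 facet normal -0.957 0.115 -0.268
  outer loop
   vertex 1.7 1.7 1.6
   vertex 1.4 2.7 3.1
   vertex 2.1 2.0 0.3
  endloop
 endfacet
 facet normal -0.512 -0.789 -0.340
  outer loop
   vertex 1.7 1.7 1.6
   vertex 2.1 2.0 0.3
   vertex 3.0 0.9 1.5
  endloop
 endfacet
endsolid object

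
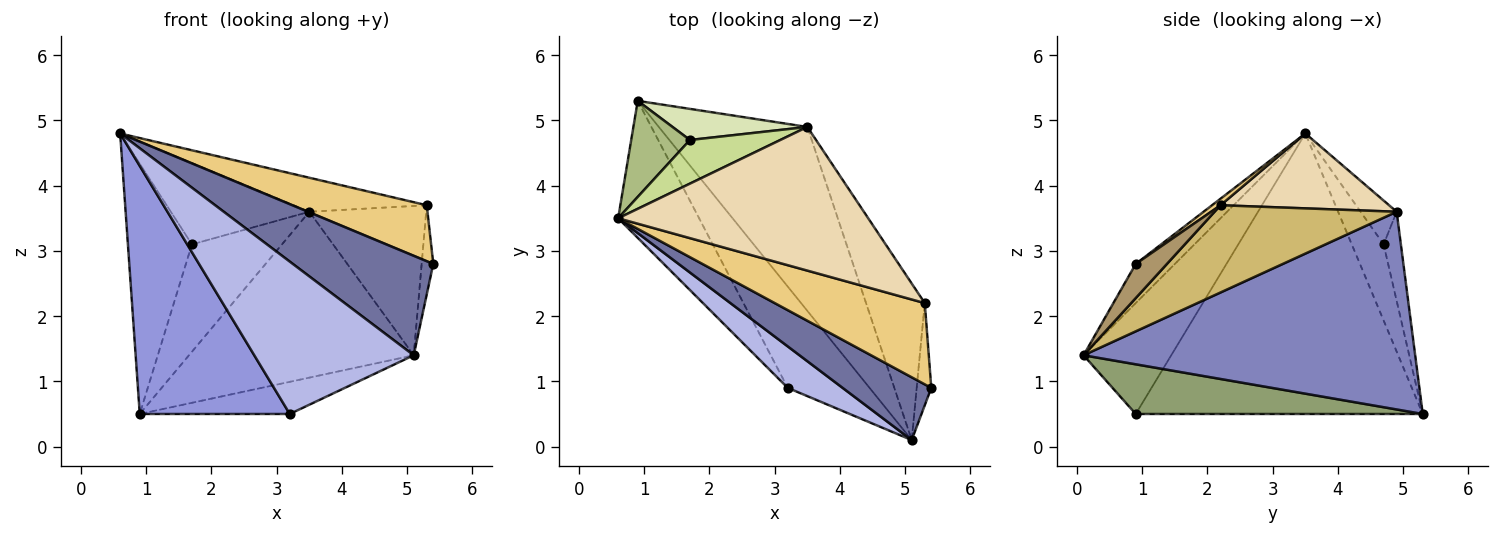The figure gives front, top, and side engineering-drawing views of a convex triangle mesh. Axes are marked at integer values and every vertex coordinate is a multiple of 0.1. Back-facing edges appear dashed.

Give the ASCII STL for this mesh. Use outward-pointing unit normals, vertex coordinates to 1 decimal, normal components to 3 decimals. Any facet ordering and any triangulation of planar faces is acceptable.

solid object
 facet normal -0.229 -0.823 0.520
  outer loop
   vertex 5.1 0.1 1.4
   vertex 5.4 0.9 2.8
   vertex 0.6 3.5 4.8
  endloop
 endfacet
 facet normal 0.703 0.476 -0.528
  outer loop
   vertex 3.5 4.9 3.6
   vertex 5.1 0.1 1.4
   vertex 0.9 5.3 0.5
  endloop
 endfacet
 facet normal -0.859 -0.449 -0.248
  outer loop
   vertex 3.2 0.9 0.5
   vertex 0.6 3.5 4.8
   vertex 0.9 5.3 0.5
  endloop
 endfacet
 facet normal -0.469 -0.852 0.232
  outer loop
   vertex 3.2 0.9 0.5
   vertex 5.1 0.1 1.4
   vertex 0.6 3.5 4.8
  endloop
 endfacet
 facet normal 0.501 0.262 -0.825
  outer loop
   vertex 3.2 0.9 0.5
   vertex 0.9 5.3 0.5
   vertex 5.1 0.1 1.4
  endloop
 endfacet
 facet normal -0.421 0.847 0.325
  outer loop
   vertex 1.7 4.7 3.1
   vertex 0.9 5.3 0.5
   vertex 0.6 3.5 4.8
  endloop
 endfacet
 facet normal -0.224 0.859 0.461
  outer loop
   vertex 1.7 4.7 3.1
   vertex 0.6 3.5 4.8
   vertex 3.5 4.9 3.6
  endloop
 endfacet
 facet normal -0.181 0.945 0.274
  outer loop
   vertex 1.7 4.7 3.1
   vertex 3.5 4.9 3.6
   vertex 0.9 5.3 0.5
  endloop
 endfacet
 facet normal 0.870 0.324 -0.372
  outer loop
   vertex 5.3 2.2 3.7
   vertex 5.4 0.9 2.8
   vertex 5.1 0.1 1.4
  endloop
 endfacet
 facet normal 0.732 0.470 -0.493
  outer loop
   vertex 5.3 2.2 3.7
   vertex 5.1 0.1 1.4
   vertex 3.5 4.9 3.6
  endloop
 endfacet
 facet normal 0.036 -0.567 0.823
  outer loop
   vertex 5.3 2.2 3.7
   vertex 0.6 3.5 4.8
   vertex 5.4 0.9 2.8
  endloop
 endfacet
 facet normal 0.280 0.221 0.934
  outer loop
   vertex 5.3 2.2 3.7
   vertex 3.5 4.9 3.6
   vertex 0.6 3.5 4.8
  endloop
 endfacet
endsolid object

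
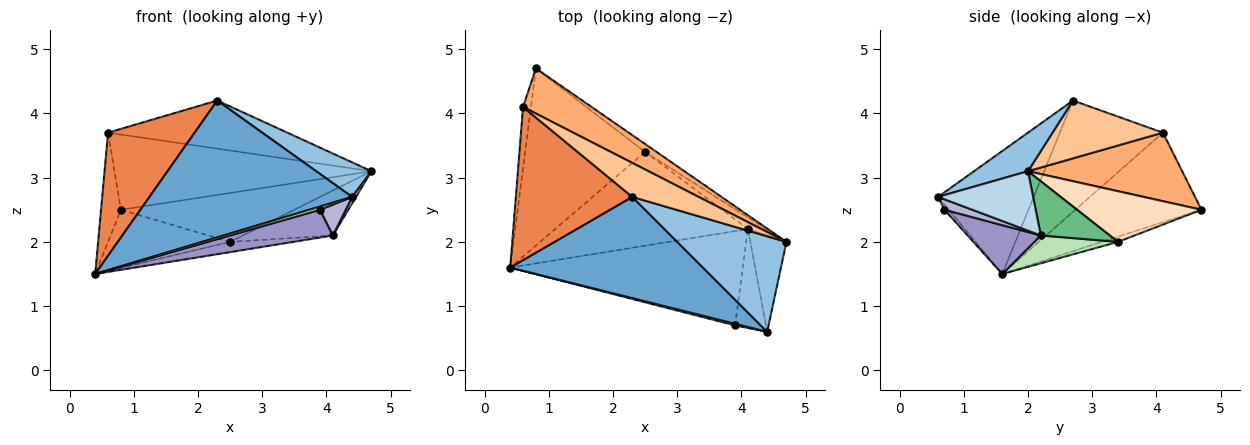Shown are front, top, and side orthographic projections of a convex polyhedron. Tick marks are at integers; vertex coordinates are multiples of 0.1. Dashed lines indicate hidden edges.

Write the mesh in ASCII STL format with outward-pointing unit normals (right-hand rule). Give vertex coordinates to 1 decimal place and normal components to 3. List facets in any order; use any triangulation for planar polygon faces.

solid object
 facet normal -0.355 -0.752 0.556
  outer loop
   vertex 4.4 0.6 2.7
   vertex 2.3 2.7 4.2
   vertex 0.4 1.6 1.5
  endloop
 endfacet
 facet normal 0.315 -0.323 0.893
  outer loop
   vertex 4.4 0.6 2.7
   vertex 4.7 2.0 3.1
   vertex 2.3 2.7 4.2
  endloop
 endfacet
 facet normal 0.854 -0.035 -0.519
  outer loop
   vertex 4.1 2.2 2.1
   vertex 4.7 2.0 3.1
   vertex 4.4 0.6 2.7
  endloop
 endfacet
 facet normal -0.984 0.155 -0.087
  outer loop
   vertex 0.6 4.1 3.7
   vertex 0.8 4.7 2.5
   vertex 0.4 1.6 1.5
  endloop
 endfacet
 facet normal -0.597 -0.502 0.625
  outer loop
   vertex 0.6 4.1 3.7
   vertex 0.4 1.6 1.5
   vertex 2.3 2.7 4.2
  endloop
 endfacet
 facet normal 0.457 0.762 0.457
  outer loop
   vertex 0.6 4.1 3.7
   vertex 4.7 2.0 3.1
   vertex 0.8 4.7 2.5
  endloop
 endfacet
 facet normal 0.449 0.730 0.516
  outer loop
   vertex 0.6 4.1 3.7
   vertex 2.3 2.7 4.2
   vertex 4.7 2.0 3.1
  endloop
 endfacet
 facet normal 0.578 0.806 -0.130
  outer loop
   vertex 2.5 3.4 2.0
   vertex 0.8 4.7 2.5
   vertex 4.7 2.0 3.1
  endloop
 endfacet
 facet normal 0.596 0.777 -0.202
  outer loop
   vertex 2.5 3.4 2.0
   vertex 4.7 2.0 3.1
   vertex 4.1 2.2 2.1
  endloop
 endfacet
 facet normal -0.041 0.312 -0.949
  outer loop
   vertex 2.5 3.4 2.0
   vertex 0.4 1.6 1.5
   vertex 0.8 4.7 2.5
  endloop
 endfacet
 facet normal 0.142 0.108 -0.984
  outer loop
   vertex 2.5 3.4 2.0
   vertex 4.1 2.2 2.1
   vertex 0.4 1.6 1.5
  endloop
 endfacet
 facet normal -0.337 -0.842 0.421
  outer loop
   vertex 3.9 0.7 2.5
   vertex 4.4 0.6 2.7
   vertex 0.4 1.6 1.5
  endloop
 endfacet
 facet normal 0.197 -0.277 -0.940
  outer loop
   vertex 3.9 0.7 2.5
   vertex 0.4 1.6 1.5
   vertex 4.1 2.2 2.1
  endloop
 endfacet
 facet normal 0.307 -0.283 -0.909
  outer loop
   vertex 3.9 0.7 2.5
   vertex 4.1 2.2 2.1
   vertex 4.4 0.6 2.7
  endloop
 endfacet
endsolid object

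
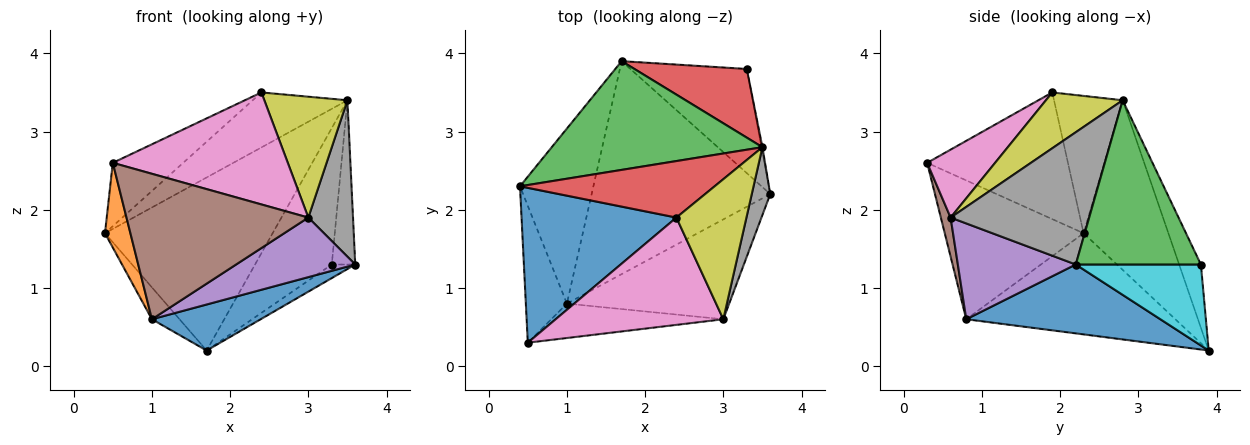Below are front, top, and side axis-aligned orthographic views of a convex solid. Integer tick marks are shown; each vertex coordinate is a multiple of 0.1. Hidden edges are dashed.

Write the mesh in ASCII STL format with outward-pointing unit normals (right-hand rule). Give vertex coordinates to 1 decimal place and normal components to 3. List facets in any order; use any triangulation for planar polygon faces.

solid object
 facet normal -0.604 0.302 0.738
  outer loop
   vertex 2.4 1.9 3.5
   vertex 0.4 2.3 1.7
   vertex 0.5 0.3 2.6
  endloop
 endfacet
 facet normal -0.944 -0.173 -0.279
  outer loop
   vertex 1.0 0.8 0.6
   vertex 0.5 0.3 2.6
   vertex 0.4 2.3 1.7
  endloop
 endfacet
 facet normal 0.983 0.184 -0.006
  outer loop
   vertex 3.5 2.8 3.4
   vertex 3.6 2.2 1.3
   vertex 3.3 3.8 1.3
  endloop
 endfacet
 facet normal -0.451 0.622 0.640
  outer loop
   vertex 3.5 2.8 3.4
   vertex 0.4 2.3 1.7
   vertex 2.4 1.9 3.5
  endloop
 endfacet
 facet normal 0.452 -0.457 -0.766
  outer loop
   vertex 3.0 0.6 1.9
   vertex 1.0 0.8 0.6
   vertex 3.6 2.2 1.3
  endloop
 endfacet
 facet normal 0.052 -0.972 -0.230
  outer loop
   vertex 3.0 0.6 1.9
   vertex 0.5 0.3 2.6
   vertex 1.0 0.8 0.6
  endloop
 endfacet
 facet normal 0.270 -0.695 0.666
  outer loop
   vertex 3.0 0.6 1.9
   vertex 2.4 1.9 3.5
   vertex 0.5 0.3 2.6
  endloop
 endfacet
 facet normal 0.943 -0.304 0.132
  outer loop
   vertex 3.0 0.6 1.9
   vertex 3.6 2.2 1.3
   vertex 3.5 2.8 3.4
  endloop
 endfacet
 facet normal 0.517 -0.559 0.648
  outer loop
   vertex 3.0 0.6 1.9
   vertex 3.5 2.8 3.4
   vertex 2.4 1.9 3.5
  endloop
 endfacet
 facet normal 0.568 0.106 -0.816
  outer loop
   vertex 1.7 3.9 0.2
   vertex 3.3 3.8 1.3
   vertex 3.6 2.2 1.3
  endloop
 endfacet
 facet normal 0.353 -0.198 -0.915
  outer loop
   vertex 1.7 3.9 0.2
   vertex 3.6 2.2 1.3
   vertex 1.0 0.8 0.6
  endloop
 endfacet
 facet normal -0.805 0.106 -0.584
  outer loop
   vertex 1.7 3.9 0.2
   vertex 1.0 0.8 0.6
   vertex 0.4 2.3 1.7
  endloop
 endfacet
 facet normal -0.394 0.778 0.489
  outer loop
   vertex 1.7 3.9 0.2
   vertex 0.4 2.3 1.7
   vertex 3.5 2.8 3.4
  endloop
 endfacet
 facet normal -0.245 0.866 0.436
  outer loop
   vertex 1.7 3.9 0.2
   vertex 3.5 2.8 3.4
   vertex 3.3 3.8 1.3
  endloop
 endfacet
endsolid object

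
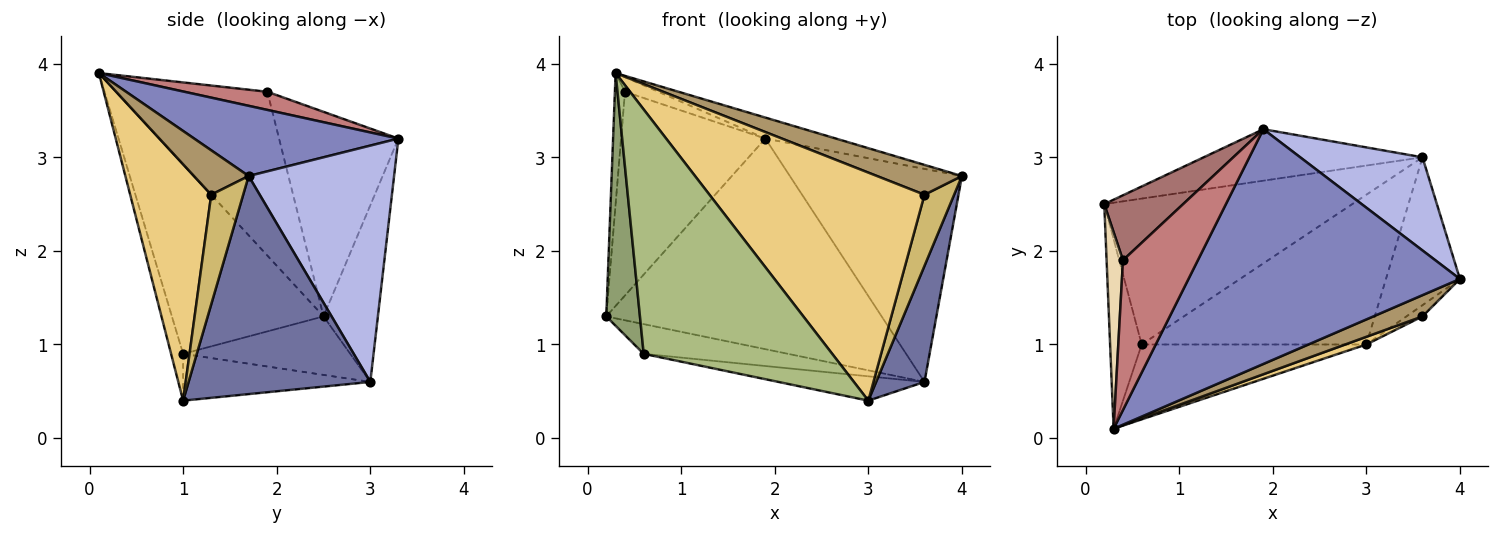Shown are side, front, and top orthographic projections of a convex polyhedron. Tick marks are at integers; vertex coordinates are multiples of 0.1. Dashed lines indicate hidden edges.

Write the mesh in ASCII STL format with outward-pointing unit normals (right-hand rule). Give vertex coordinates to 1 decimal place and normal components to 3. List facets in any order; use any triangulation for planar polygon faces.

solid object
 facet normal 0.918 -0.244 -0.311
  outer loop
   vertex 3.6 3.0 0.6
   vertex 4.0 1.7 2.8
   vertex 3.0 1.0 0.4
  endloop
 endfacet
 facet normal 0.249 0.086 0.965
  outer loop
   vertex 1.9 3.3 3.2
   vertex 0.3 0.1 3.9
   vertex 4.0 1.7 2.8
  endloop
 endfacet
 facet normal -0.188 0.954 -0.233
  outer loop
   vertex 1.9 3.3 3.2
   vertex 3.6 3.0 0.6
   vertex 0.2 2.5 1.3
  endloop
 endfacet
 facet normal 0.612 0.724 0.317
  outer loop
   vertex 1.9 3.3 3.2
   vertex 4.0 1.7 2.8
   vertex 3.6 3.0 0.6
  endloop
 endfacet
 facet normal -0.964 -0.214 -0.161
  outer loop
   vertex 0.6 1.0 0.9
   vertex 0.3 0.1 3.9
   vertex 0.2 2.5 1.3
  endloop
 endfacet
 facet normal -0.061 -0.954 -0.292
  outer loop
   vertex 0.6 1.0 0.9
   vertex 3.0 1.0 0.4
   vertex 0.3 0.1 3.9
  endloop
 endfacet
 facet normal -0.225 0.195 -0.955
  outer loop
   vertex 0.6 1.0 0.9
   vertex 0.2 2.5 1.3
   vertex 3.6 3.0 0.6
  endloop
 endfacet
 facet normal -0.201 0.157 -0.967
  outer loop
   vertex 0.6 1.0 0.9
   vertex 3.6 3.0 0.6
   vertex 3.0 1.0 0.4
  endloop
 endfacet
 facet normal 0.465 -0.721 0.514
  outer loop
   vertex 3.6 1.3 2.6
   vertex 4.0 1.7 2.8
   vertex 0.3 0.1 3.9
  endloop
 endfacet
 facet normal 0.729 -0.676 -0.107
  outer loop
   vertex 3.6 1.3 2.6
   vertex 3.0 1.0 0.4
   vertex 4.0 1.7 2.8
  endloop
 endfacet
 facet normal 0.352 -0.935 0.031
  outer loop
   vertex 3.6 1.3 2.6
   vertex 0.3 0.1 3.9
   vertex 3.0 1.0 0.4
  endloop
 endfacet
 facet normal -0.993 0.066 0.099
  outer loop
   vertex 0.4 1.9 3.7
   vertex 0.2 2.5 1.3
   vertex 0.3 0.1 3.9
  endloop
 endfacet
 facet normal -0.619 0.748 0.239
  outer loop
   vertex 0.4 1.9 3.7
   vertex 1.9 3.3 3.2
   vertex 0.2 2.5 1.3
  endloop
 endfacet
 facet normal 0.234 0.094 0.968
  outer loop
   vertex 0.4 1.9 3.7
   vertex 0.3 0.1 3.9
   vertex 1.9 3.3 3.2
  endloop
 endfacet
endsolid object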